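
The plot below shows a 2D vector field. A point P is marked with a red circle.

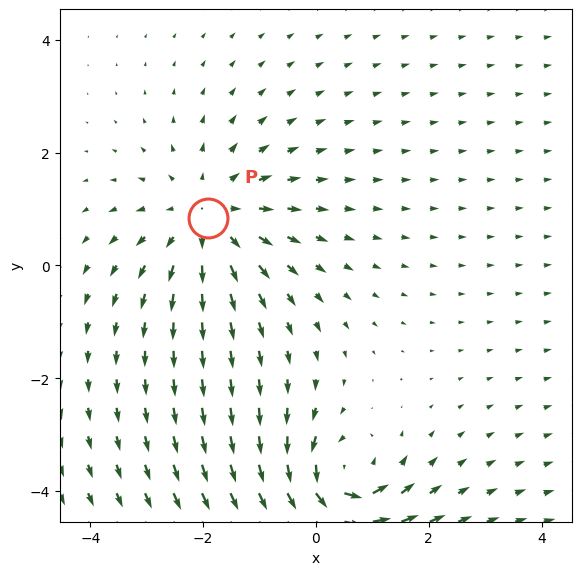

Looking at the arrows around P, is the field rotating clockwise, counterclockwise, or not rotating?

Near P at (-1.9, 0.8) the arrows show no circulation. The curl there is ≈0.

not rotating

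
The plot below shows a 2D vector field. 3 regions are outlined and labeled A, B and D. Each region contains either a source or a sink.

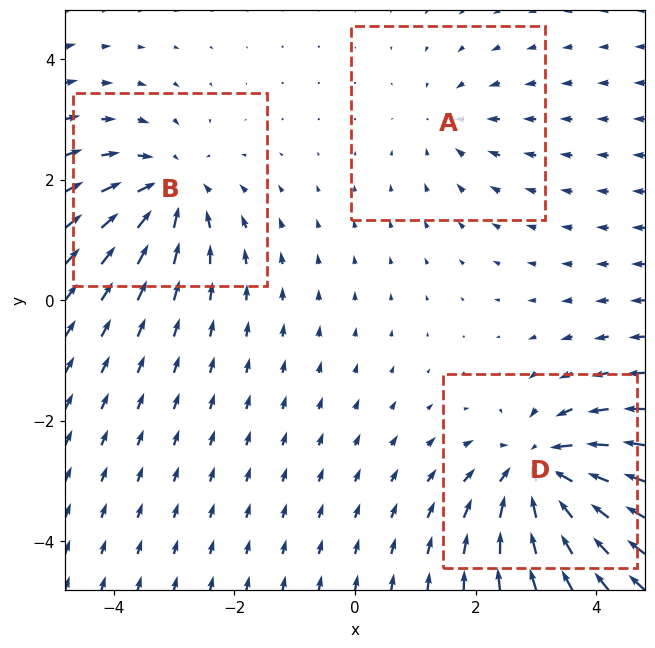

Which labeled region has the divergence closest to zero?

A

Divergence at each region's feature centre — A: about -2, B: about -4, D: about -5. Region A is closest to zero.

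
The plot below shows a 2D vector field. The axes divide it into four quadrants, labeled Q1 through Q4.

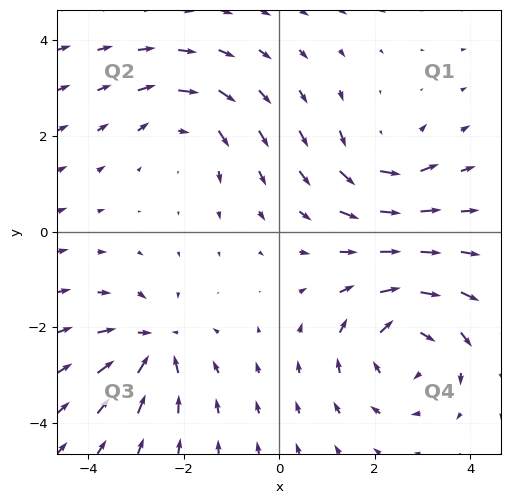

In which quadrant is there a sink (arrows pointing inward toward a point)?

The sink sits at approximately (-2.6, -2.4), which lies in quadrant Q3. The divergence there is about -5, negative as expected for a sink.

Q3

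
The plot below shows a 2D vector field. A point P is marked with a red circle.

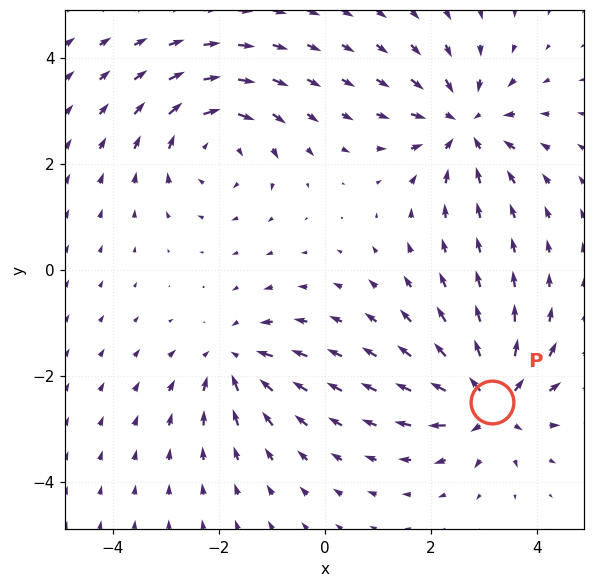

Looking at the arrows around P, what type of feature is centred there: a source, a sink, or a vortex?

At P (3.2, -2.5) the arrows spread outward. Divergence about +7, curl ≈0 — positive divergence with near-zero curl is a source.

source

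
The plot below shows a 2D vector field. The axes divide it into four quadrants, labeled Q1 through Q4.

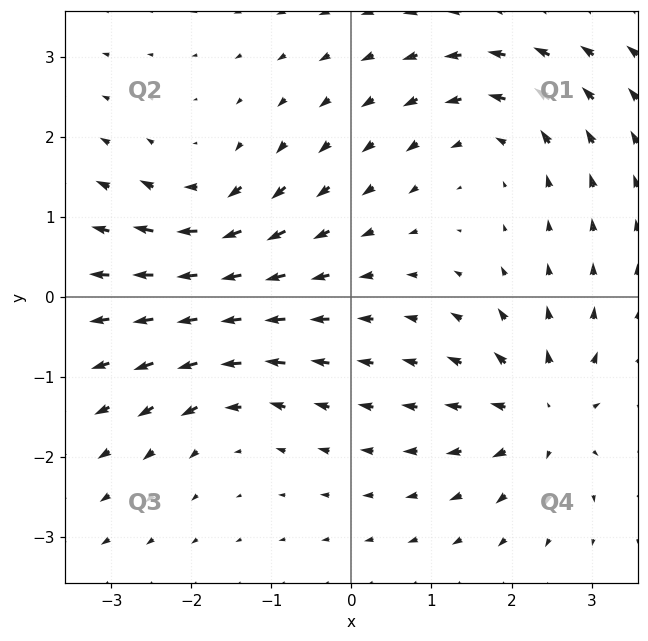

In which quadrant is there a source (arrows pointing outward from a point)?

The source sits at approximately (2.4, -1.5), which lies in quadrant Q4. The divergence there is about +5, positive as expected for a source.

Q4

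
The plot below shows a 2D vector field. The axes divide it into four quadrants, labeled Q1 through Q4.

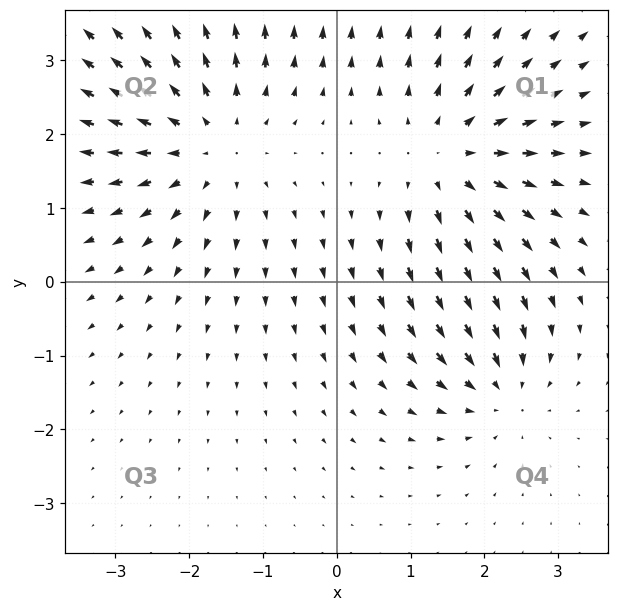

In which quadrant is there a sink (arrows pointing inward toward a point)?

The sink sits at approximately (2.2, -1.5), which lies in quadrant Q4. The divergence there is about -4, negative as expected for a sink.

Q4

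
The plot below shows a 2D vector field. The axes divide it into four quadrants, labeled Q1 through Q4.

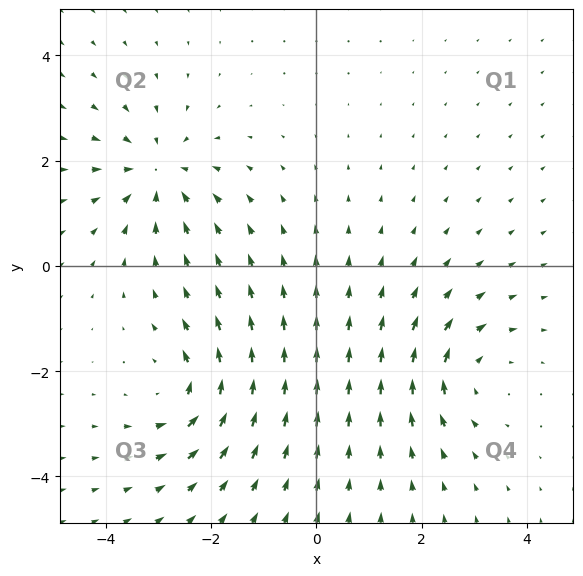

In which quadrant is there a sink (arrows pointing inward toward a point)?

The sink sits at approximately (-3.0, 1.8), which lies in quadrant Q2. The divergence there is about -5, negative as expected for a sink.

Q2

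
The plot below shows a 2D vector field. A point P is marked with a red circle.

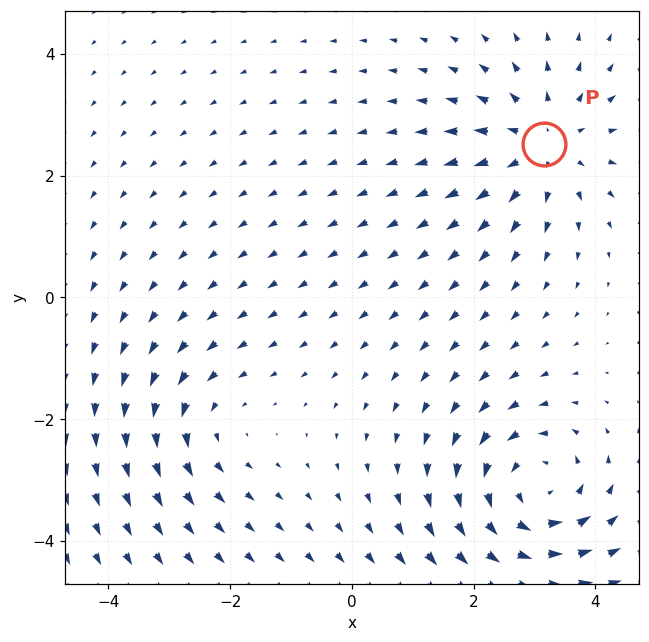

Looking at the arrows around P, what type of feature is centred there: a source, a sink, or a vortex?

At P (3.2, 2.5) the arrows spread outward. Divergence about +4, curl ≈0 — positive divergence with near-zero curl is a source.

source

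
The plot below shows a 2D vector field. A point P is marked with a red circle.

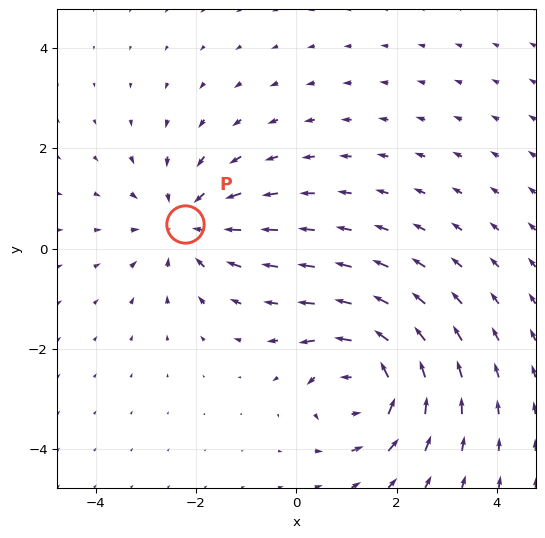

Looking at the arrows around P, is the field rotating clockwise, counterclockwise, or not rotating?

Near P at (-2.2, 0.5) the arrows show no circulation. The curl there is ≈0.

not rotating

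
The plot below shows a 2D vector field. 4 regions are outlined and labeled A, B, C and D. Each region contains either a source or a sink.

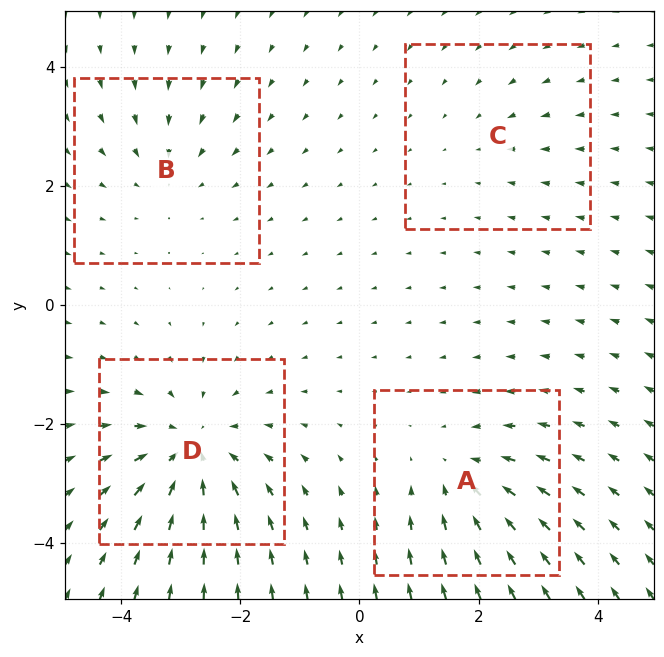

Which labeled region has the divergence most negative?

Divergence at each region's feature centre — A: about -4, B: about -3, C: about -2, D: about -6. Region D is most negative.

D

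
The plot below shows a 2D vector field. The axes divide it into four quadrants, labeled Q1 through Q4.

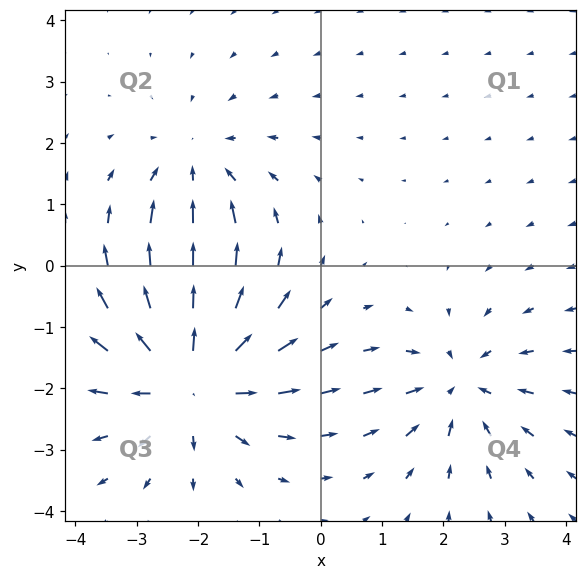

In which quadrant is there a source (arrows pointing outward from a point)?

The source sits at approximately (-2.1, -1.8), which lies in quadrant Q3. The divergence there is about +4, positive as expected for a source.

Q3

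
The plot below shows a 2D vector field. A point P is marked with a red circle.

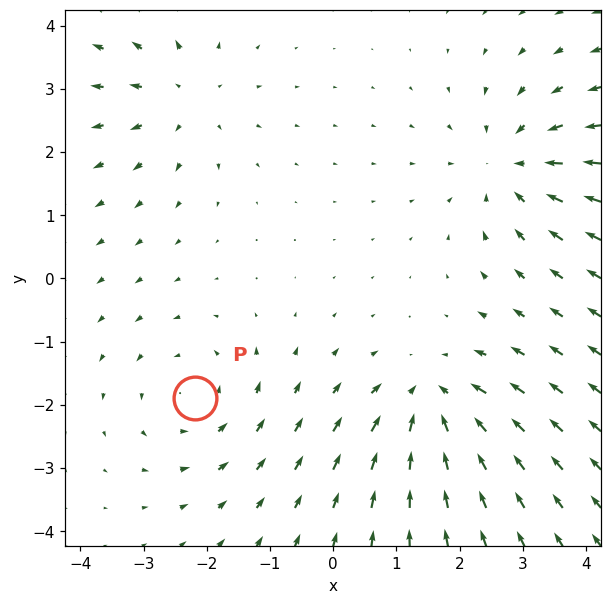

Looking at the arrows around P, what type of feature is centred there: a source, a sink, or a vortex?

At P (-2.2, -1.9) the arrows circulate counterclockwise. Divergence ≈0, curl about +3 — near-zero divergence with nonzero curl is a vortex.

vortex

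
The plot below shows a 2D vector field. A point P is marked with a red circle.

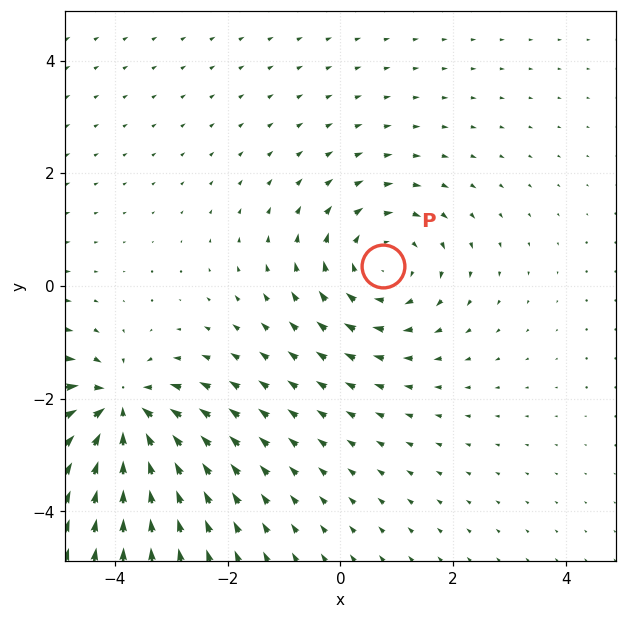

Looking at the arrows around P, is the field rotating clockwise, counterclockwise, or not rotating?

Near P at (0.8, 0.4) the arrows circulate clockwise. The curl (z-component) there is about -3; negative curl means clockwise rotation.

clockwise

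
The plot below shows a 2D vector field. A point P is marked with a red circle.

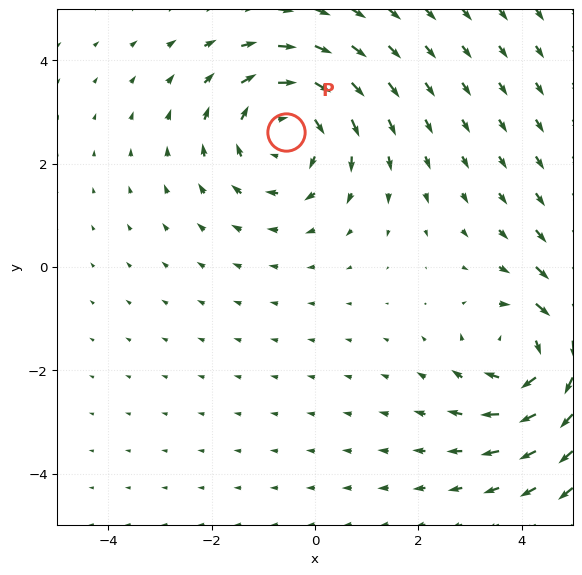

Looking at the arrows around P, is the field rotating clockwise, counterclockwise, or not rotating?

clockwise

Near P at (-0.6, 2.6) the arrows circulate clockwise. The curl (z-component) there is about -3; negative curl means clockwise rotation.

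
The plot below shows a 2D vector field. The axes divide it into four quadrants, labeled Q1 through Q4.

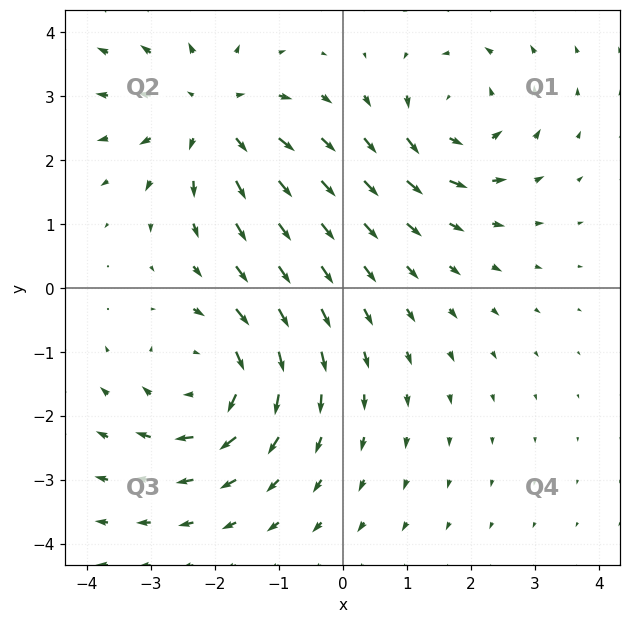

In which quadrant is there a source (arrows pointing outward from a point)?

Q2

The source sits at approximately (-2.1, 2.7), which lies in quadrant Q2. The divergence there is about +4, positive as expected for a source.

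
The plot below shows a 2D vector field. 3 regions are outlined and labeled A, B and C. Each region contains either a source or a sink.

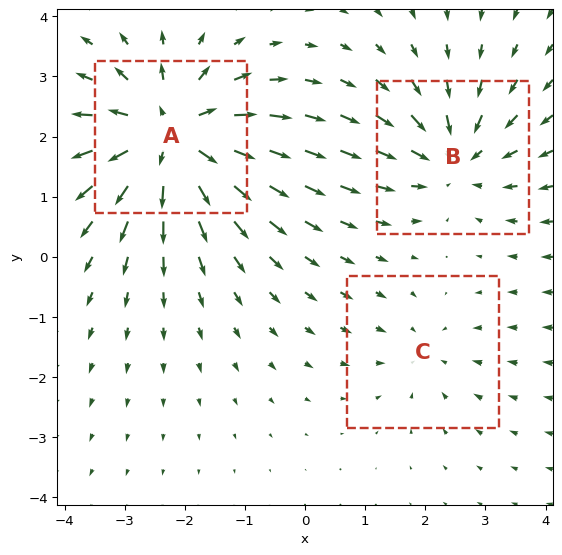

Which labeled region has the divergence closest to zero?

C

Divergence at each region's feature centre — A: about +5, B: about -4, C: about -2. Region C is closest to zero.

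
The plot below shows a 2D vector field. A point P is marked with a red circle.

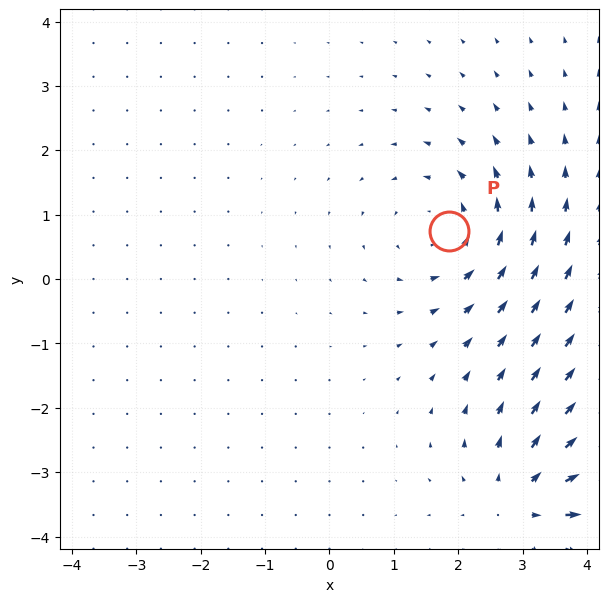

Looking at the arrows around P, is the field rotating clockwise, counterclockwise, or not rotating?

Near P at (1.9, 0.8) the arrows circulate counterclockwise. The curl (z-component) there is about +3; positive curl means counterclockwise rotation.

counterclockwise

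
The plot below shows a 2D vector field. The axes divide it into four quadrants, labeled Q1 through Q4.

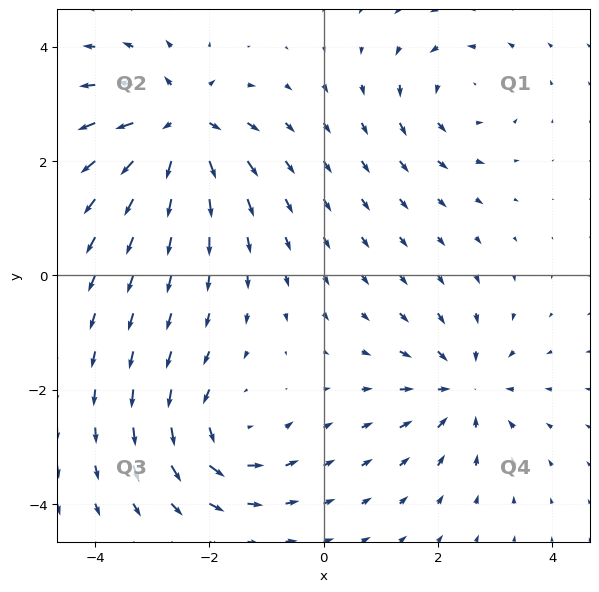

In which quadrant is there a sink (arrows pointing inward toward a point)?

The sink sits at approximately (2.5, -2.0), which lies in quadrant Q4. The divergence there is about -4, negative as expected for a sink.

Q4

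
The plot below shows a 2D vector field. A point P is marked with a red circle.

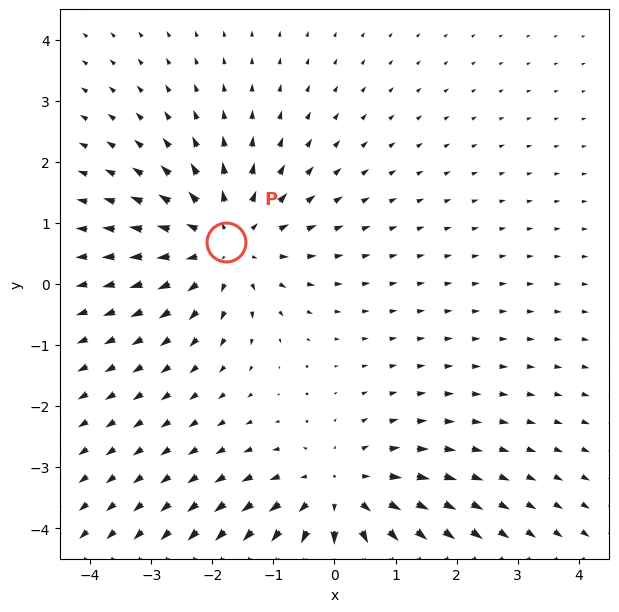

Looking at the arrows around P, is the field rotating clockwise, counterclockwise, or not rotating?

not rotating

Near P at (-1.8, 0.7) the arrows show no circulation. The curl there is ≈0.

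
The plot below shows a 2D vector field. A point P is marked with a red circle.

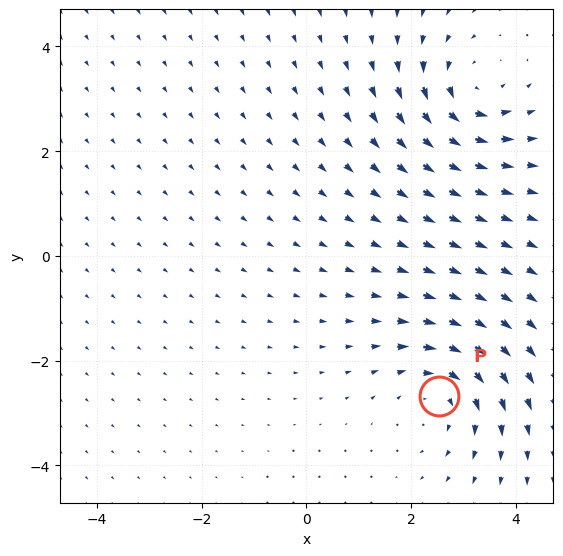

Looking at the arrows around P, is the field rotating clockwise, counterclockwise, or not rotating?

clockwise

Near P at (2.5, -2.7) the arrows circulate clockwise. The curl (z-component) there is about -4; negative curl means clockwise rotation.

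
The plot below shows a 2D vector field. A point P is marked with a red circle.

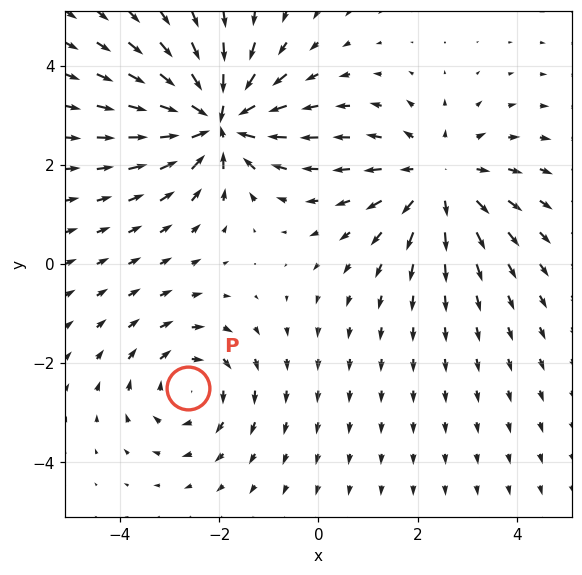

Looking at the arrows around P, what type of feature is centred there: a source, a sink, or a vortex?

vortex

At P (-2.6, -2.5) the arrows circulate clockwise. Divergence ≈0, curl about -3 — near-zero divergence with nonzero curl is a vortex.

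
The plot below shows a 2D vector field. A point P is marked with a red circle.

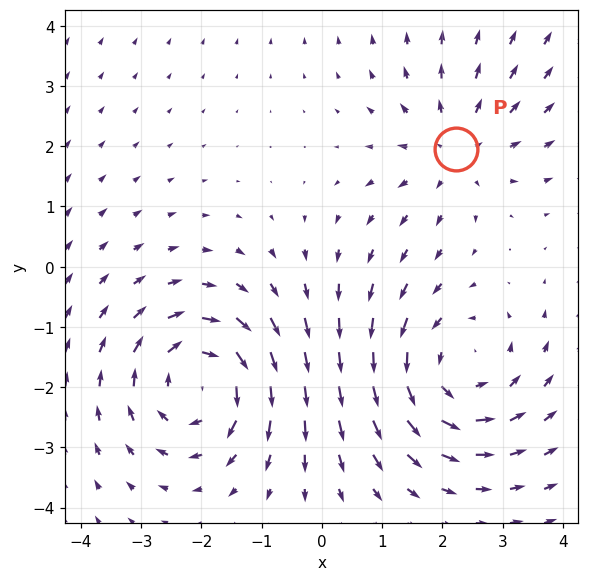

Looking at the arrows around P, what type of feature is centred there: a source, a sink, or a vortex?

source

At P (2.2, 2.0) the arrows spread outward. Divergence about +3, curl ≈0 — positive divergence with near-zero curl is a source.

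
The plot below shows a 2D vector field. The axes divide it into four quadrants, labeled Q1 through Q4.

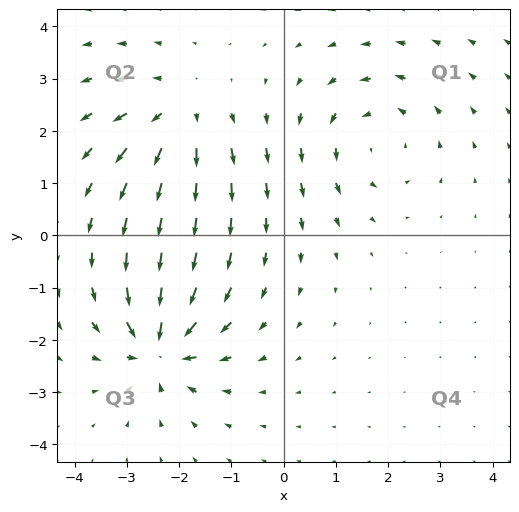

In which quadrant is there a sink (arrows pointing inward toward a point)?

The sink sits at approximately (-2.4, -2.1), which lies in quadrant Q3. The divergence there is about -5, negative as expected for a sink.

Q3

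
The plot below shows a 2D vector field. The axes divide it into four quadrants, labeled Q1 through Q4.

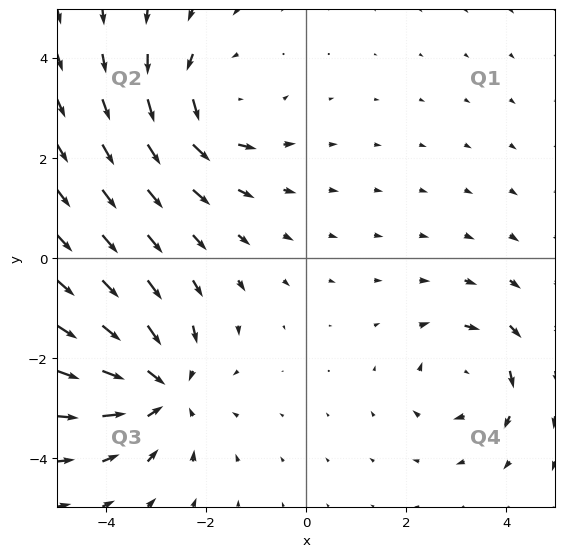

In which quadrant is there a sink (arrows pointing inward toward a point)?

Q3

The sink sits at approximately (-2.9, -2.6), which lies in quadrant Q3. The divergence there is about -4, negative as expected for a sink.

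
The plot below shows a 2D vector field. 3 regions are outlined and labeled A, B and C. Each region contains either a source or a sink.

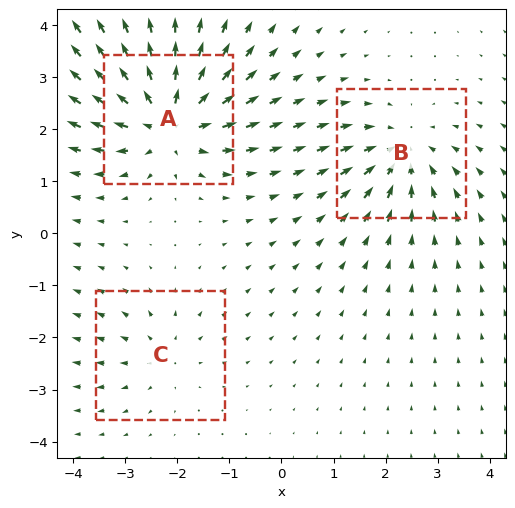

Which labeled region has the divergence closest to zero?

C

Divergence at each region's feature centre — A: about +5, B: about -4, C: about +2. Region C is closest to zero.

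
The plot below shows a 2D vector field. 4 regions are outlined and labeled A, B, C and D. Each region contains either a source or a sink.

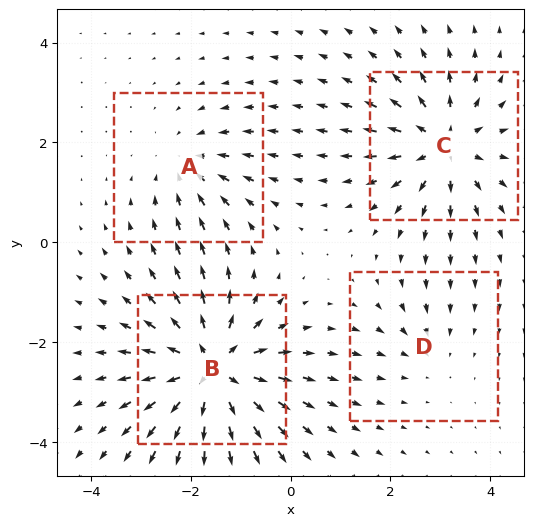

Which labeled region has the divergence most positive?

B

Divergence at each region's feature centre — A: about -3, B: about +7, C: about +5, D: about -2. Region B is most positive.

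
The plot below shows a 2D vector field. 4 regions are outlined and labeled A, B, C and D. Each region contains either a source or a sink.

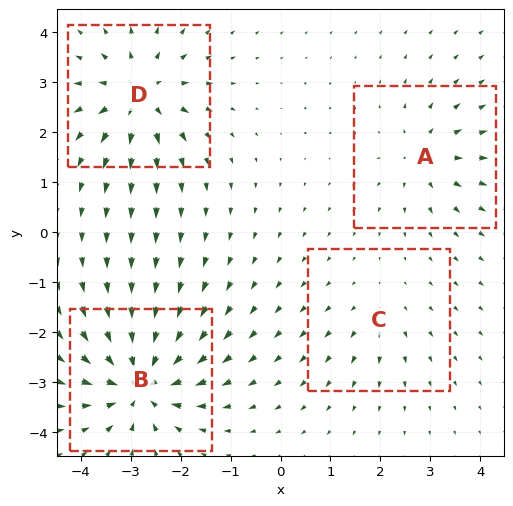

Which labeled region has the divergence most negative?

Divergence at each region's feature centre — A: about +4, B: about -8, C: about +2, D: about +6. Region B is most negative.

B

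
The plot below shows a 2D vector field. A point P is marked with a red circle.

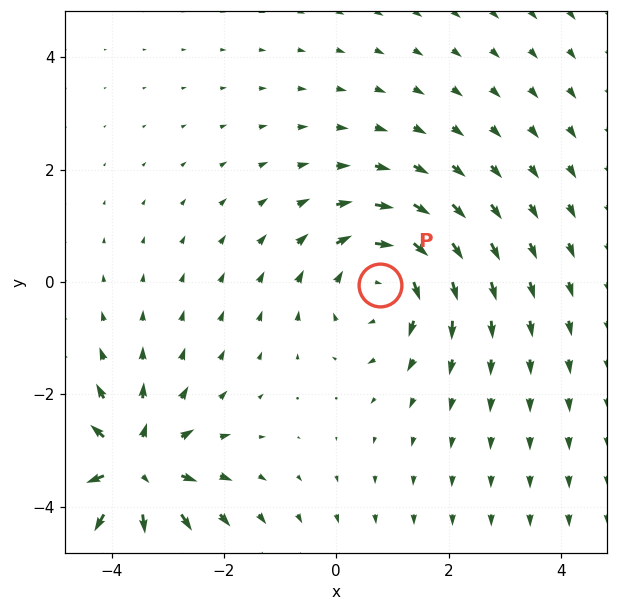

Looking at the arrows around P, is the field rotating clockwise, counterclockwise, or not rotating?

clockwise

Near P at (0.8, -0.1) the arrows circulate clockwise. The curl (z-component) there is about -3; negative curl means clockwise rotation.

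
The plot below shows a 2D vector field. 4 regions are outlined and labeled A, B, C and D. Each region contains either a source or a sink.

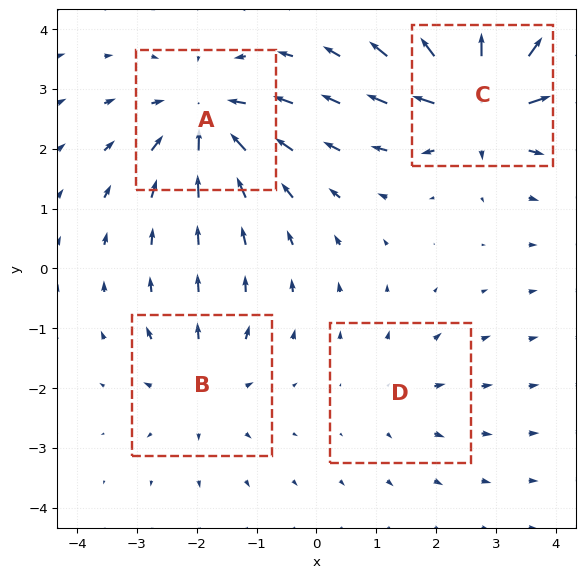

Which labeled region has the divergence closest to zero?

D

Divergence at each region's feature centre — A: about -6, B: about +3, C: about +7, D: about +2. Region D is closest to zero.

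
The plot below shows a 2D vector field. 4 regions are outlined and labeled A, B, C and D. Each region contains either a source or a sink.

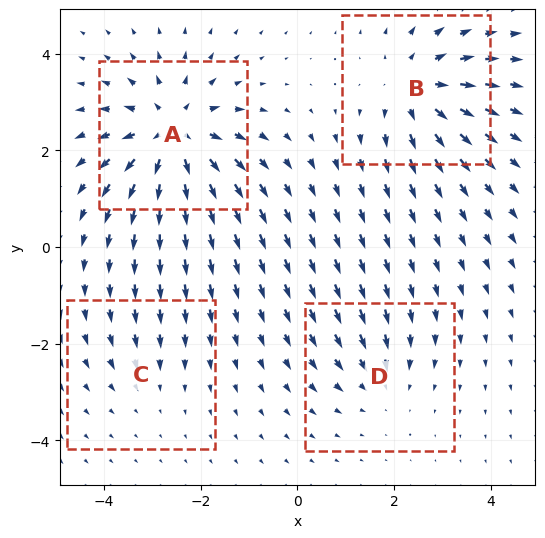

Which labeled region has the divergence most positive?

A

Divergence at each region's feature centre — A: about +7, B: about +5, C: about -2, D: about -3. Region A is most positive.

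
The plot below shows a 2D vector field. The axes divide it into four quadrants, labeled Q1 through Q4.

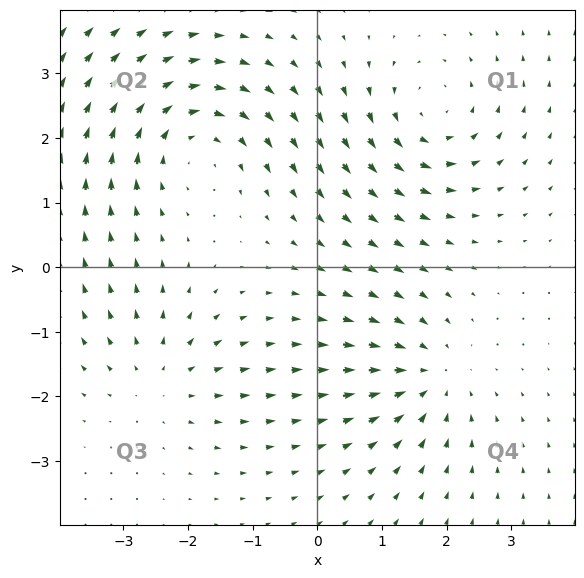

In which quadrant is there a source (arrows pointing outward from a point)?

The source sits at approximately (-2.4, -1.7), which lies in quadrant Q3. The divergence there is about +3, positive as expected for a source.

Q3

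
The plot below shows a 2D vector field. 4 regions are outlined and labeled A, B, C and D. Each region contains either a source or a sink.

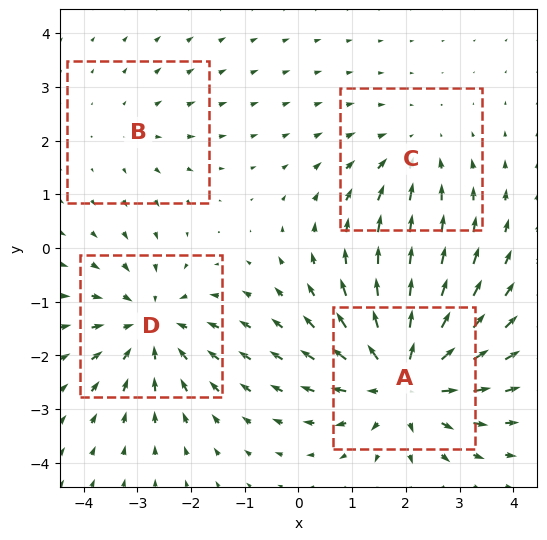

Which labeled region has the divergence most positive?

A

Divergence at each region's feature centre — A: about +6, B: about +2, C: about -3, D: about -5. Region A is most positive.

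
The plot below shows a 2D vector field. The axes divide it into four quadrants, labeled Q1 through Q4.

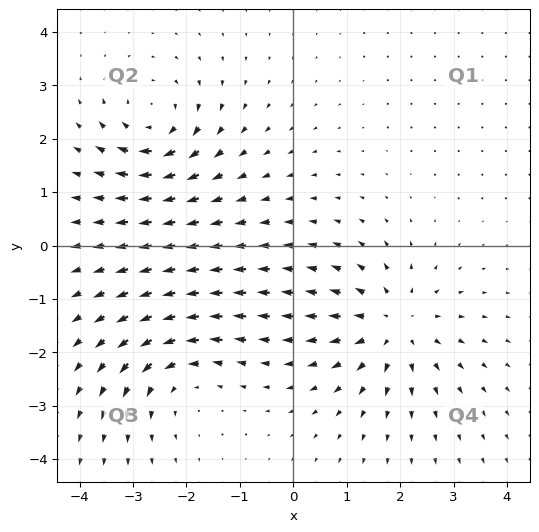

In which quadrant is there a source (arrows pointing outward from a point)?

The source sits at approximately (1.9, -1.5), which lies in quadrant Q4. The divergence there is about +5, positive as expected for a source.

Q4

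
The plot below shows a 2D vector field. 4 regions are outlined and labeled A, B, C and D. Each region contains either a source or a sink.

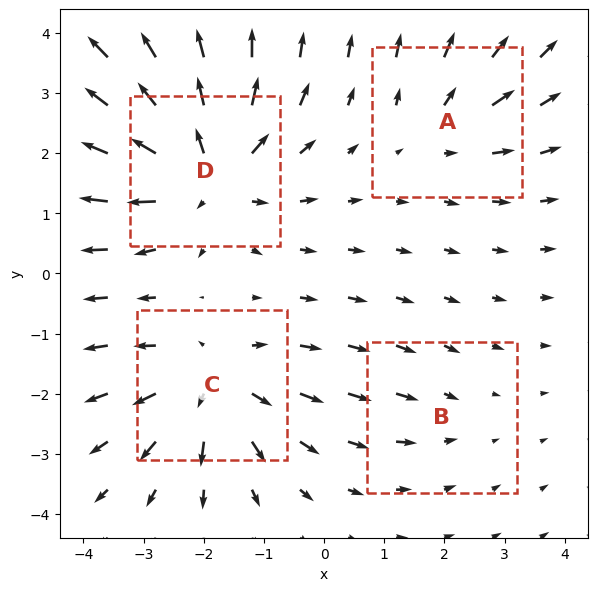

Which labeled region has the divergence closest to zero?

Divergence at each region's feature centre — A: about +3, B: about -2, C: about +5, D: about +7. Region B is closest to zero.

B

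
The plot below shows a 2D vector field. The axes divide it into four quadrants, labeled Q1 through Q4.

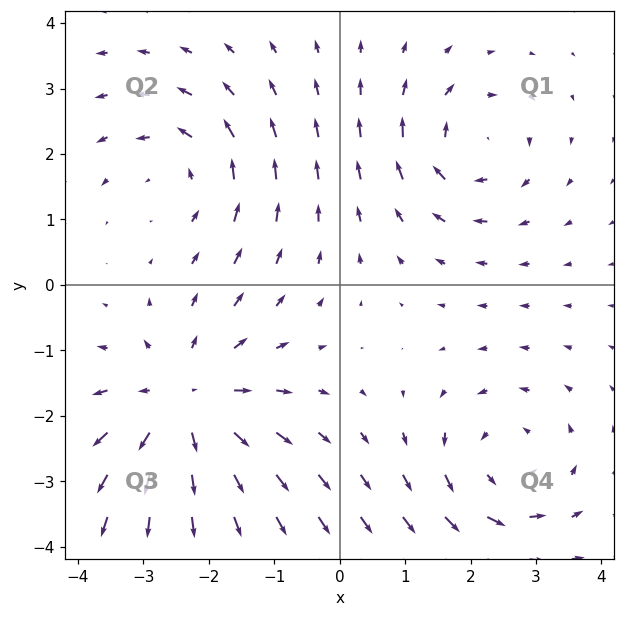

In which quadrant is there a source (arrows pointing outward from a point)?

Q3

The source sits at approximately (-2.4, -1.8), which lies in quadrant Q3. The divergence there is about +4, positive as expected for a source.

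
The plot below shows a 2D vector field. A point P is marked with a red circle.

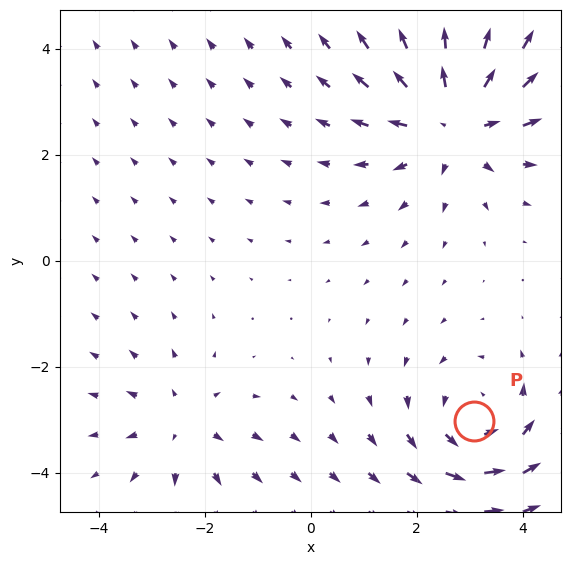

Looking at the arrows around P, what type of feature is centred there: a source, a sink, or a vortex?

vortex

At P (3.1, -3.0) the arrows circulate counterclockwise. Divergence ≈0, curl about +3 — near-zero divergence with nonzero curl is a vortex.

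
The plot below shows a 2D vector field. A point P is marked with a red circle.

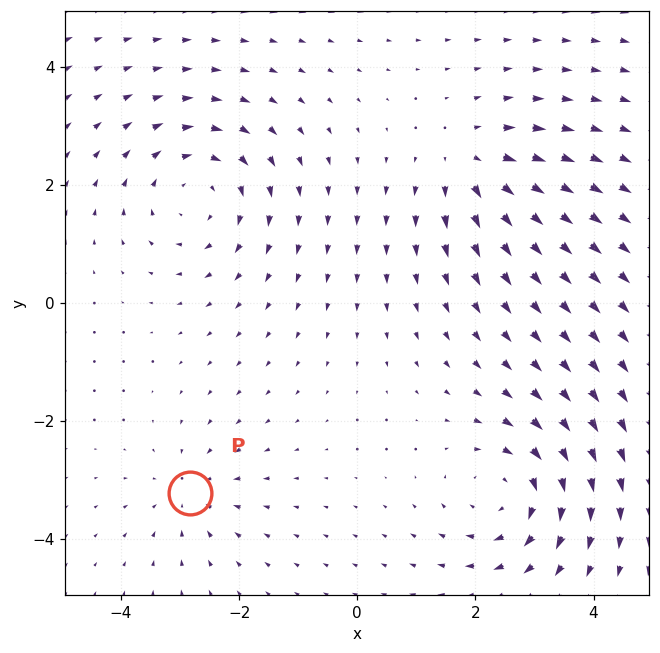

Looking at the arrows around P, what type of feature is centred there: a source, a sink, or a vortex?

At P (-2.8, -3.2) the arrows converge inward. Divergence about -3, curl ≈0 — negative divergence with near-zero curl is a sink.

sink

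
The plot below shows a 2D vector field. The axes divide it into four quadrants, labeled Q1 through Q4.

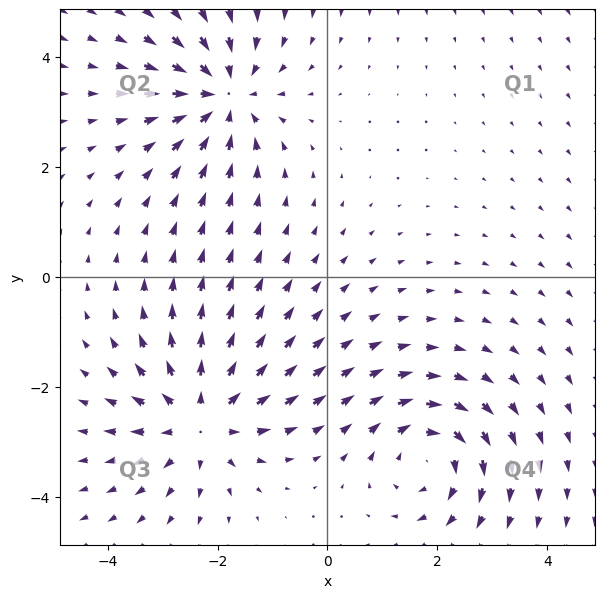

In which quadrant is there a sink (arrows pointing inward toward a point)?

Q2

The sink sits at approximately (-1.9, 3.3), which lies in quadrant Q2. The divergence there is about -5, negative as expected for a sink.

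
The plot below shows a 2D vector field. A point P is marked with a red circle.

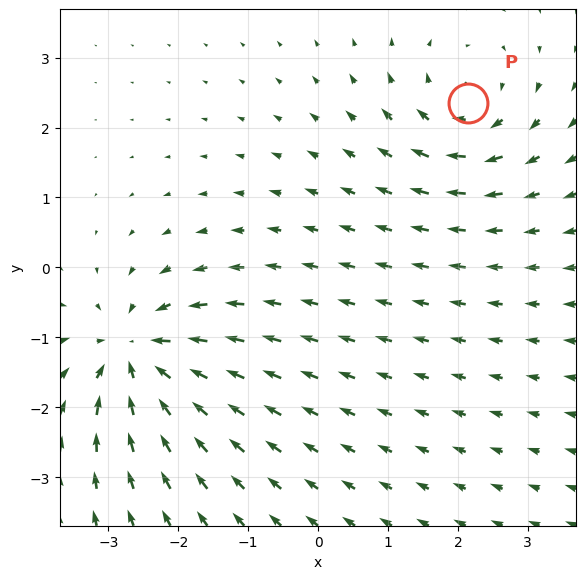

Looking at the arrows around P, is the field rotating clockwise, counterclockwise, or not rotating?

clockwise

Near P at (2.1, 2.4) the arrows circulate clockwise. The curl (z-component) there is about -4; negative curl means clockwise rotation.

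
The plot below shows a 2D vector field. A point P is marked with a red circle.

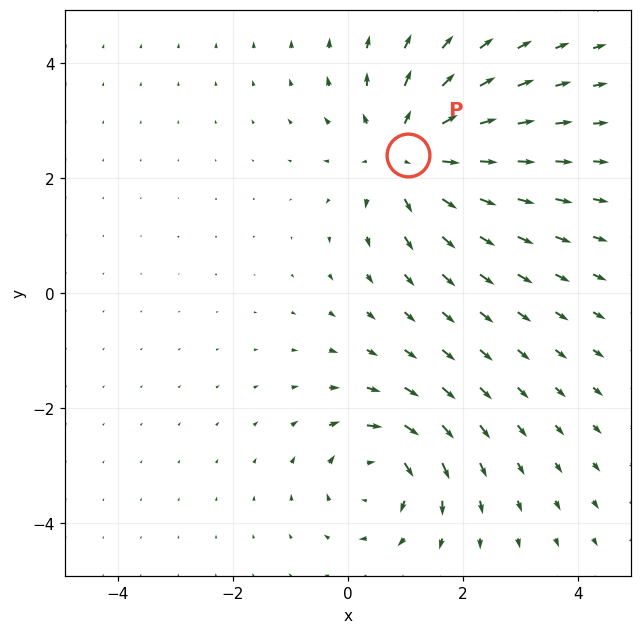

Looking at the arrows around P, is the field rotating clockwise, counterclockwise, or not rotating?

Near P at (1.0, 2.4) the arrows show no circulation. The curl there is ≈0.

not rotating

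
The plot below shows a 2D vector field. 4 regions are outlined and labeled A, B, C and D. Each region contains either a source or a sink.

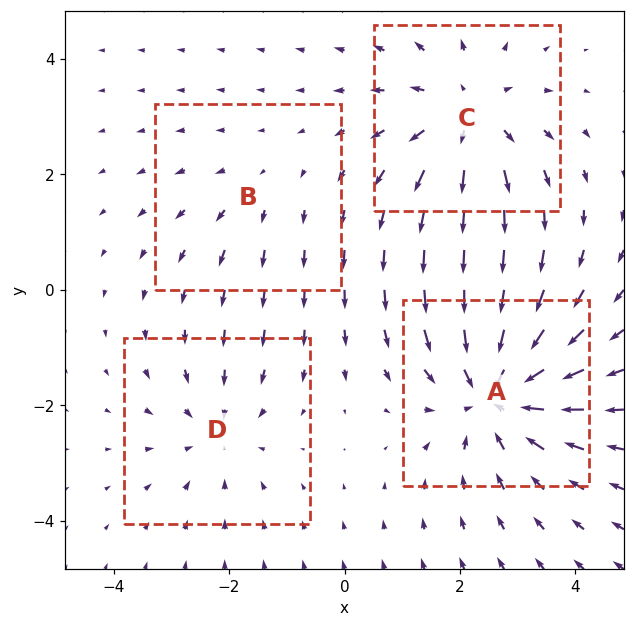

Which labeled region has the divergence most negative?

A

Divergence at each region's feature centre — A: about -6, B: about +2, C: about +4, D: about -3. Region A is most negative.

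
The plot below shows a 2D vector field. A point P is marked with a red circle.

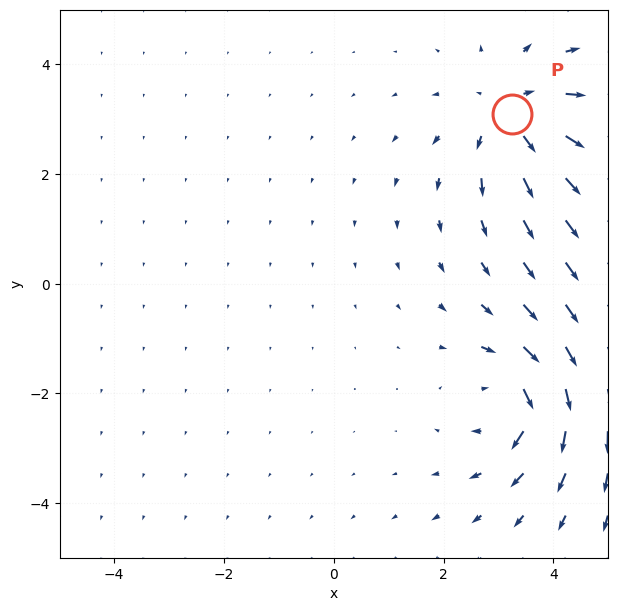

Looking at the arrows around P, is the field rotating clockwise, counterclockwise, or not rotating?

Near P at (3.3, 3.1) the arrows show no circulation. The curl there is ≈0.

not rotating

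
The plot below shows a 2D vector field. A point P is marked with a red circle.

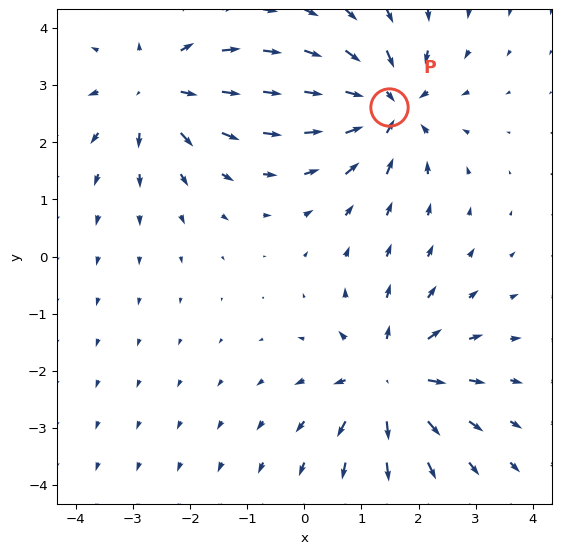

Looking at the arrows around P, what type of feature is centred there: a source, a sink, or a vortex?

sink

At P (1.5, 2.6) the arrows converge inward. Divergence about -5, curl ≈0 — negative divergence with near-zero curl is a sink.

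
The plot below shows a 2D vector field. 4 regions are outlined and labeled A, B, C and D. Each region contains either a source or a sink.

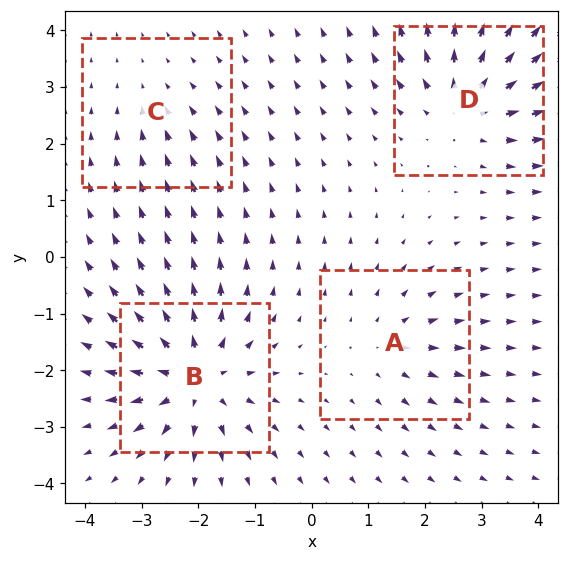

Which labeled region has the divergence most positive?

B

Divergence at each region's feature centre — A: about +3, B: about +7, C: about -2, D: about +6. Region B is most positive.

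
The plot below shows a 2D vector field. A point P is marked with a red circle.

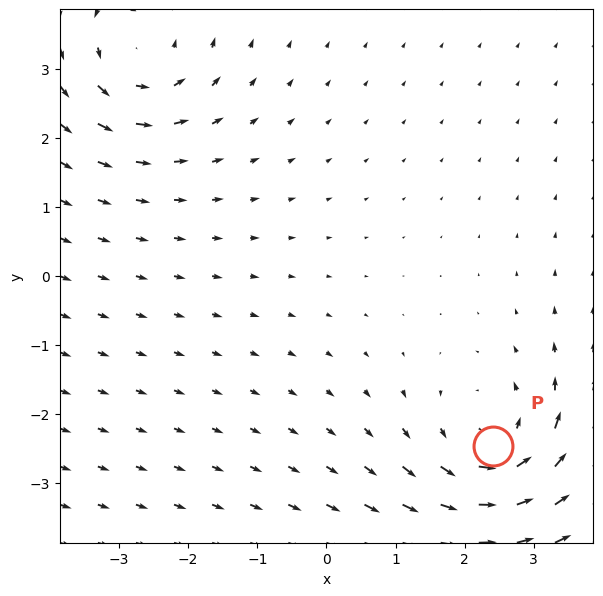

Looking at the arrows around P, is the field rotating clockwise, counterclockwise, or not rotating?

Near P at (2.4, -2.5) the arrows circulate counterclockwise. The curl (z-component) there is about +3; positive curl means counterclockwise rotation.

counterclockwise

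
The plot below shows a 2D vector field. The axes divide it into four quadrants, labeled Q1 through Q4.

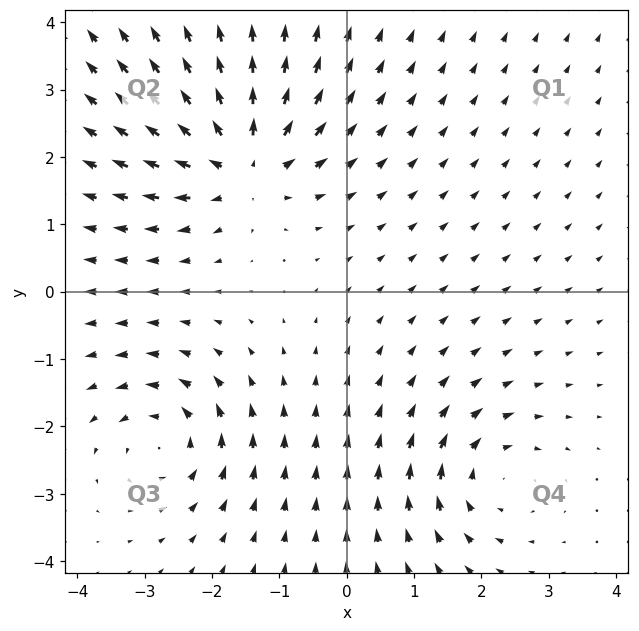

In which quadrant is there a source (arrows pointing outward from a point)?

The source sits at approximately (-1.5, 1.9), which lies in quadrant Q2. The divergence there is about +5, positive as expected for a source.

Q2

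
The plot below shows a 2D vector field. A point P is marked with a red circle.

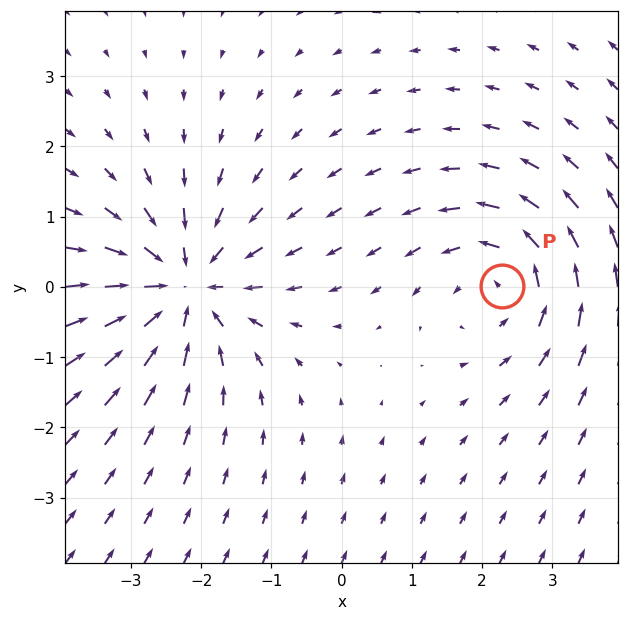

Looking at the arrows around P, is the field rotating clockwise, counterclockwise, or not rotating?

counterclockwise

Near P at (2.3, 0.0) the arrows circulate counterclockwise. The curl (z-component) there is about +3; positive curl means counterclockwise rotation.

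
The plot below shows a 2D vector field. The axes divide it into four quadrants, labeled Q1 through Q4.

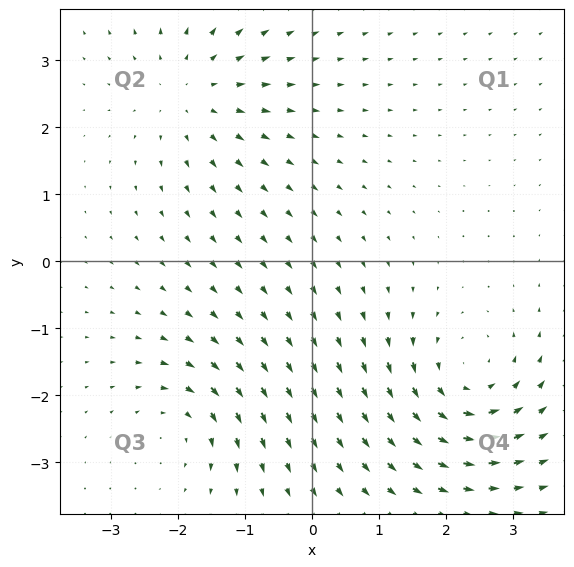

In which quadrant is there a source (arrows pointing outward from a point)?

The source sits at approximately (-1.8, 2.5), which lies in quadrant Q2. The divergence there is about +3, positive as expected for a source.

Q2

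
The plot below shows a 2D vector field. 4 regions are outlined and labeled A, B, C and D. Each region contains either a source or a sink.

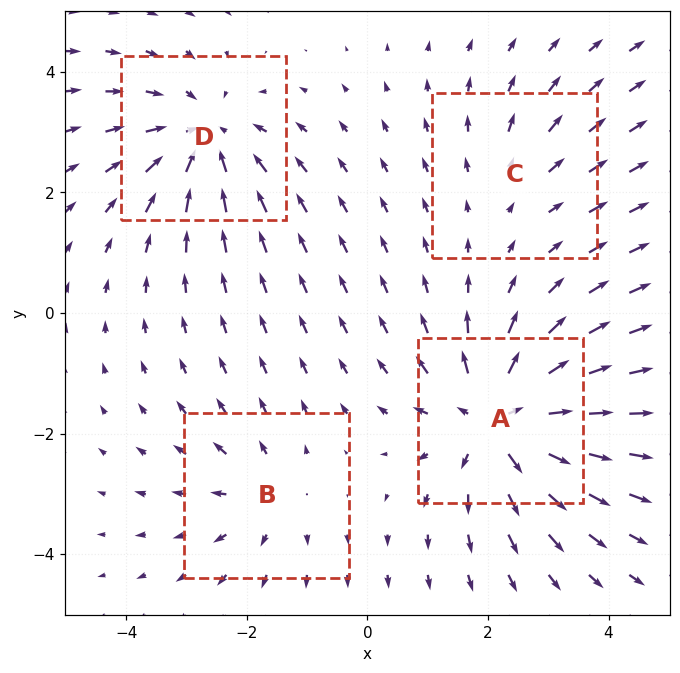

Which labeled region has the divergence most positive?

A

Divergence at each region's feature centre — A: about +6, B: about +3, C: about +2, D: about -5. Region A is most positive.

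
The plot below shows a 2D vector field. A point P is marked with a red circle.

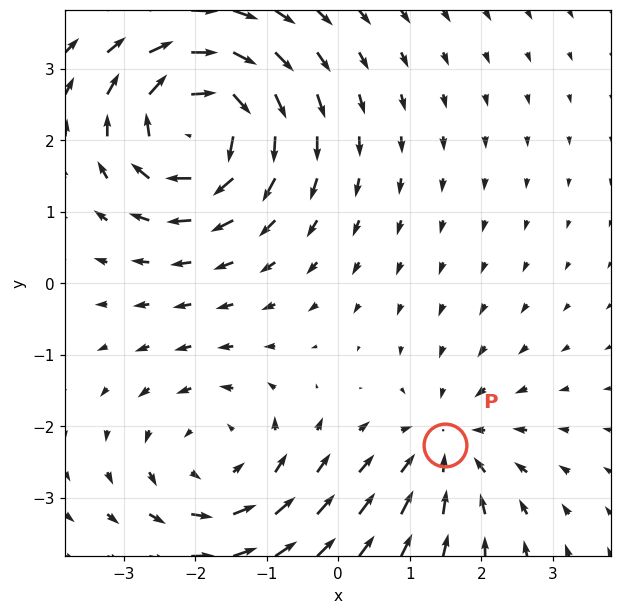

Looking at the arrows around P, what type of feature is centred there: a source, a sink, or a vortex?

sink

At P (1.5, -2.3) the arrows converge inward. Divergence about -3, curl ≈0 — negative divergence with near-zero curl is a sink.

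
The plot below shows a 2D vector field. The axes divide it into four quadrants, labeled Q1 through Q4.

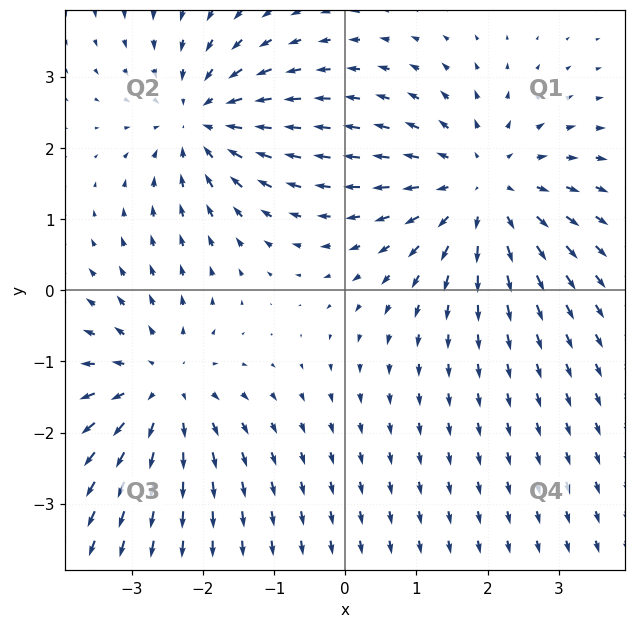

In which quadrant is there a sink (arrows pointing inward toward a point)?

The sink sits at approximately (-2.0, 2.4), which lies in quadrant Q2. The divergence there is about -4, negative as expected for a sink.

Q2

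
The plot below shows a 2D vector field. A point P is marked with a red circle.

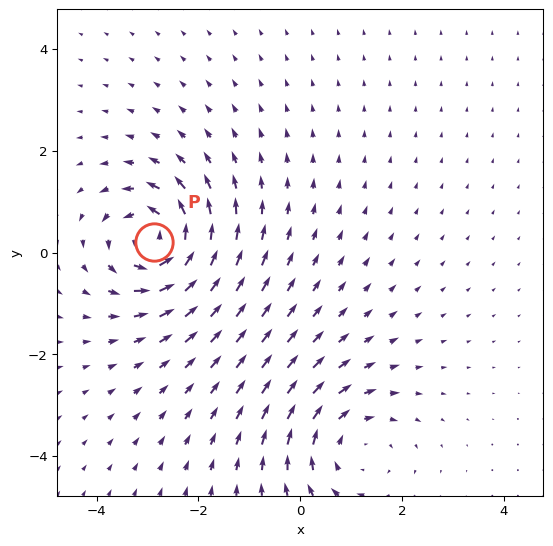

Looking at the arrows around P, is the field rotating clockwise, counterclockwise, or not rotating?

Near P at (-2.9, 0.2) the arrows circulate counterclockwise. The curl (z-component) there is about +6; positive curl means counterclockwise rotation.

counterclockwise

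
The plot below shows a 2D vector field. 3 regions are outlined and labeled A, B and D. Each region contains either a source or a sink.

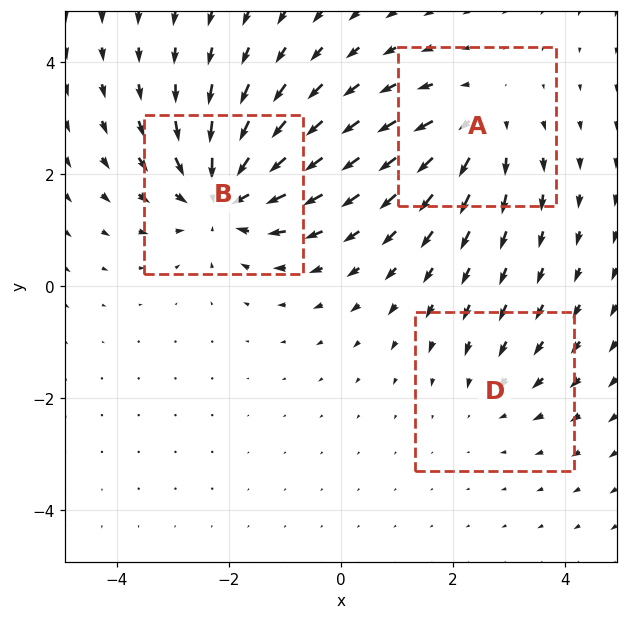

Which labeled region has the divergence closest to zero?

D

Divergence at each region's feature centre — A: about +3, B: about -5, D: about -2. Region D is closest to zero.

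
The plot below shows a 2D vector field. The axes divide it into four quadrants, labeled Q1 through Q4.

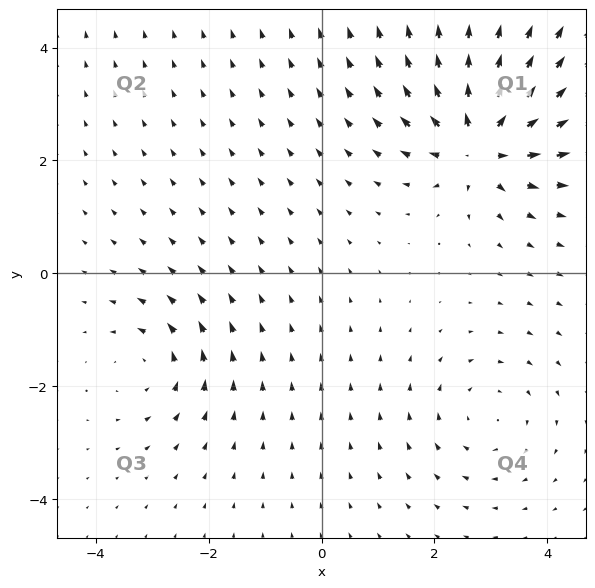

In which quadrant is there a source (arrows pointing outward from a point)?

The source sits at approximately (2.8, 2.3), which lies in quadrant Q1. The divergence there is about +6, positive as expected for a source.

Q1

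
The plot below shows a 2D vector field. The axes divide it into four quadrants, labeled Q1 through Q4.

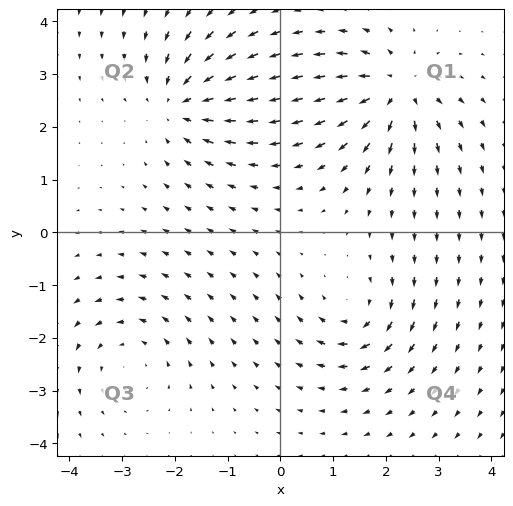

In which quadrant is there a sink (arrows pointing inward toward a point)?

The sink sits at approximately (-1.9, 2.4), which lies in quadrant Q2. The divergence there is about -5, negative as expected for a sink.

Q2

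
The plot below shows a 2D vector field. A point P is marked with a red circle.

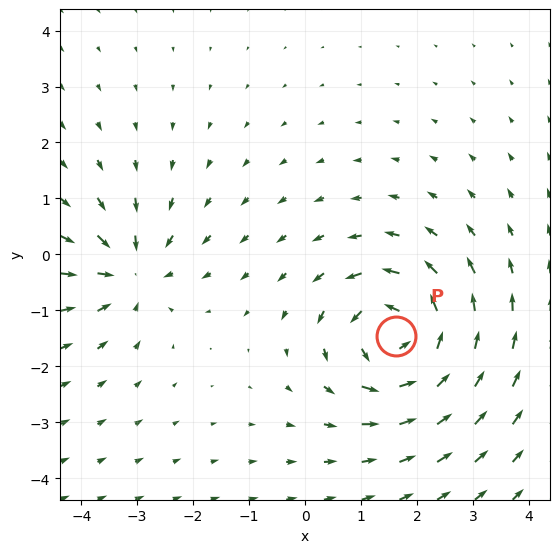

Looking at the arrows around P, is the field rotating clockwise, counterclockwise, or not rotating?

Near P at (1.6, -1.5) the arrows circulate counterclockwise. The curl (z-component) there is about +6; positive curl means counterclockwise rotation.

counterclockwise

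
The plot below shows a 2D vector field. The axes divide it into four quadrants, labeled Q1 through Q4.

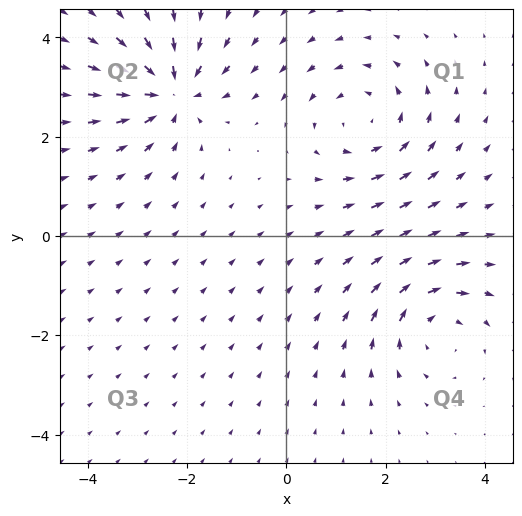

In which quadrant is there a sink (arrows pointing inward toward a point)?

The sink sits at approximately (-2.3, 2.9), which lies in quadrant Q2. The divergence there is about -5, negative as expected for a sink.

Q2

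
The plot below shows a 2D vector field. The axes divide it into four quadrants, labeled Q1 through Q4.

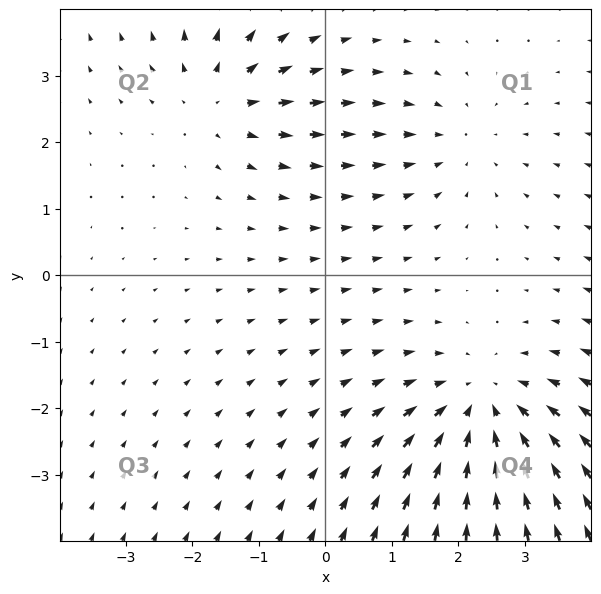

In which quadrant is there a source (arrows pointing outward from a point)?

The source sits at approximately (-1.6, 2.7), which lies in quadrant Q2. The divergence there is about +3, positive as expected for a source.

Q2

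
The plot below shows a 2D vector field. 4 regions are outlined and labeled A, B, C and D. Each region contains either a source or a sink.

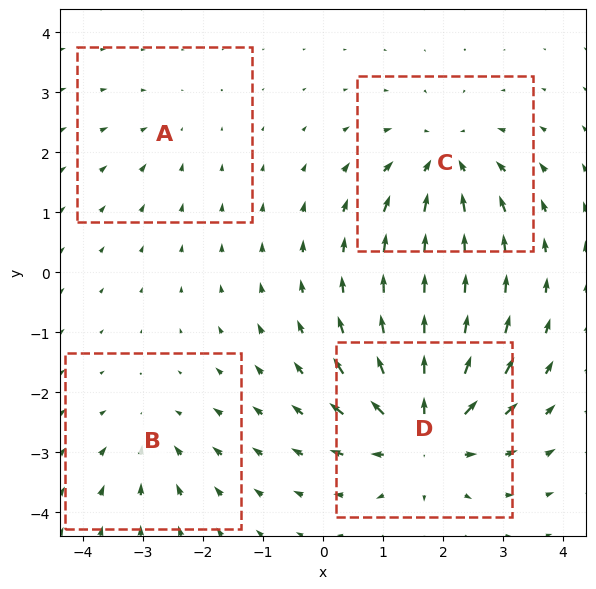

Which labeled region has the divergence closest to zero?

Divergence at each region's feature centre — A: about -2, B: about -3, C: about -6, D: about +8. Region A is closest to zero.

A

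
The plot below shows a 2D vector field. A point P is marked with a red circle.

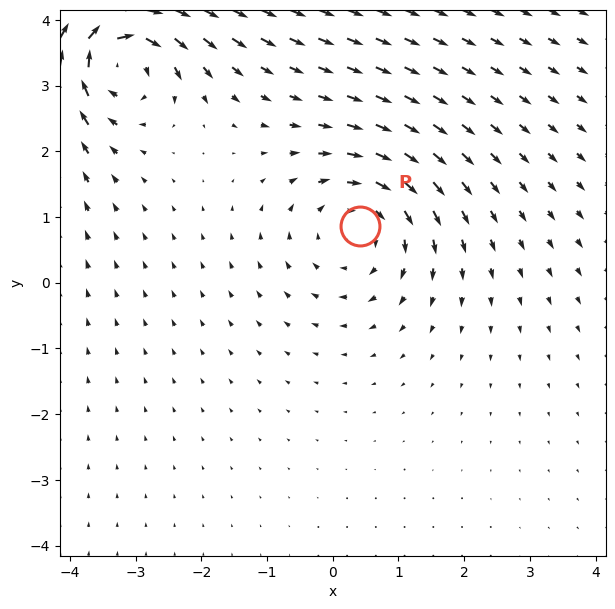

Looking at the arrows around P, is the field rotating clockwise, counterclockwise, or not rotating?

clockwise

Near P at (0.4, 0.9) the arrows circulate clockwise. The curl (z-component) there is about -3; negative curl means clockwise rotation.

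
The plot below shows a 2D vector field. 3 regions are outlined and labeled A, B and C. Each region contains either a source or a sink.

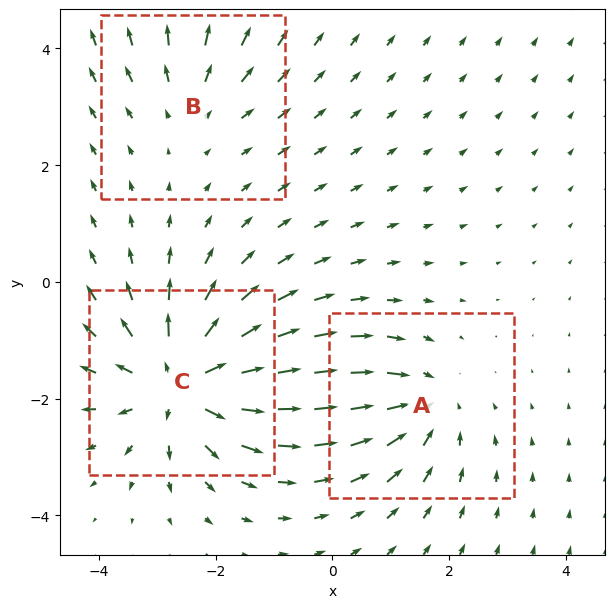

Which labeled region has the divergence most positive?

Divergence at each region's feature centre — A: about -3, B: about +2, C: about +5. Region C is most positive.

C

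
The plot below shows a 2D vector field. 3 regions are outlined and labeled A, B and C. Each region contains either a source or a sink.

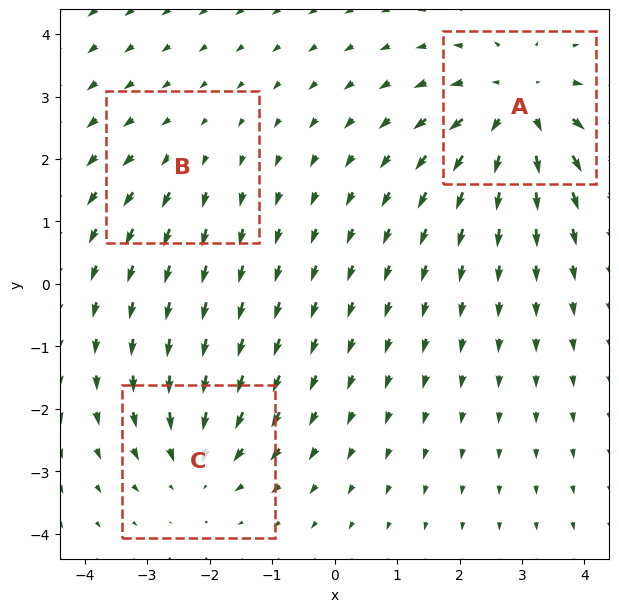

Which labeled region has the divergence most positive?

A

Divergence at each region's feature centre — A: about +5, B: about +2, C: about -3. Region A is most positive.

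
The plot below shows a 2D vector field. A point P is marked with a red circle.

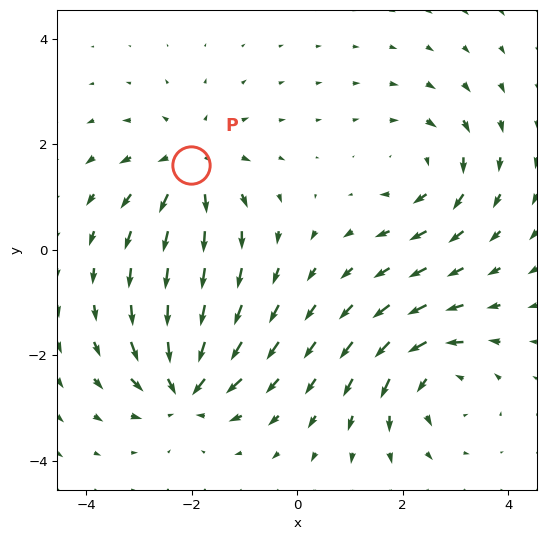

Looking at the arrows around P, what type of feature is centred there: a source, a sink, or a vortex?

source

At P (-2.0, 1.6) the arrows spread outward. Divergence about +5, curl ≈0 — positive divergence with near-zero curl is a source.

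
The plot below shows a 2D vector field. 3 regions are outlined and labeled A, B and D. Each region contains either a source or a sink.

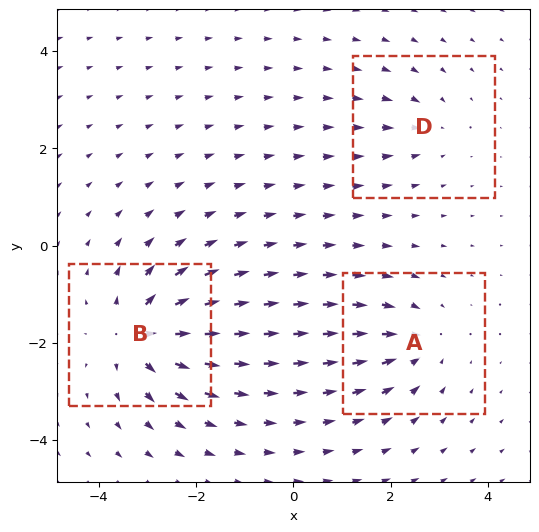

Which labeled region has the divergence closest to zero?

Divergence at each region's feature centre — A: about -4, B: about +6, D: about -2. Region D is closest to zero.

D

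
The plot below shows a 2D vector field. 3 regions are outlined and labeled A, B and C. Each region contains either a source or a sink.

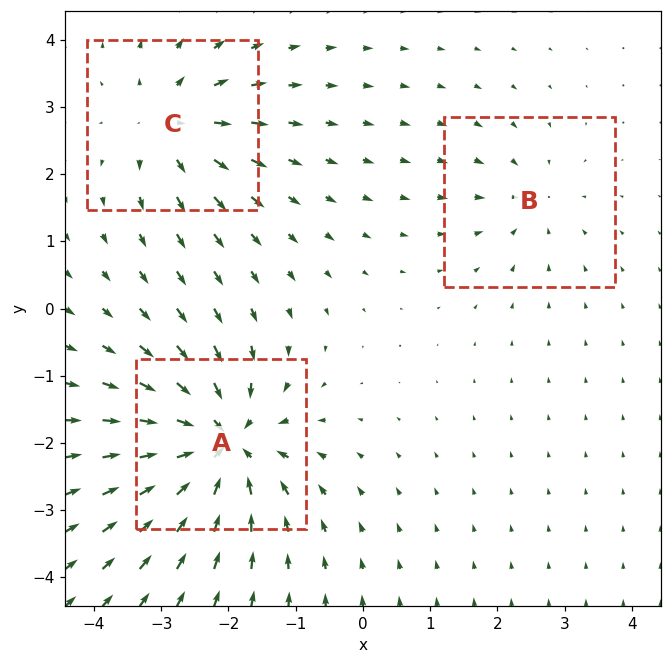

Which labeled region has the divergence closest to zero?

Divergence at each region's feature centre — A: about -6, B: about -2, C: about +4. Region B is closest to zero.

B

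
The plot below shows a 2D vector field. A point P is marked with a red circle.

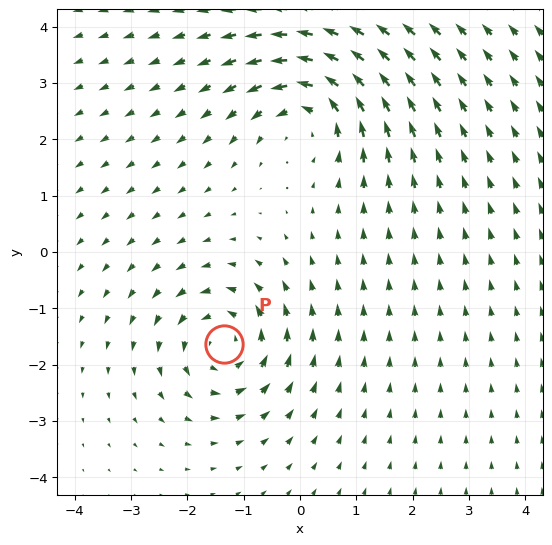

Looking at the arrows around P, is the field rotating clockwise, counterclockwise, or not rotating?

Near P at (-1.3, -1.6) the arrows circulate counterclockwise. The curl (z-component) there is about +4; positive curl means counterclockwise rotation.

counterclockwise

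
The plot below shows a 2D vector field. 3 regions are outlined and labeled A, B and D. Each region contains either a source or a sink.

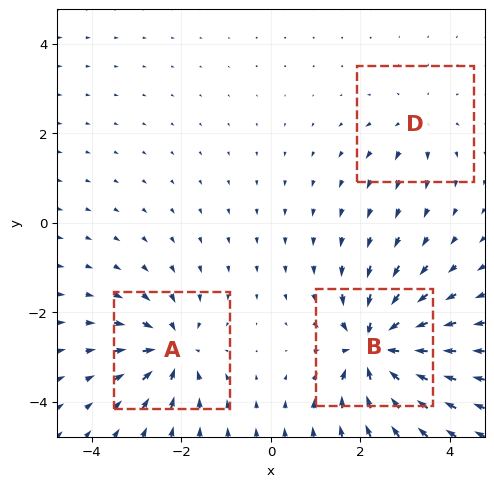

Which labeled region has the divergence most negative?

Divergence at each region's feature centre — A: about -4, B: about -6, D: about +2. Region B is most negative.

B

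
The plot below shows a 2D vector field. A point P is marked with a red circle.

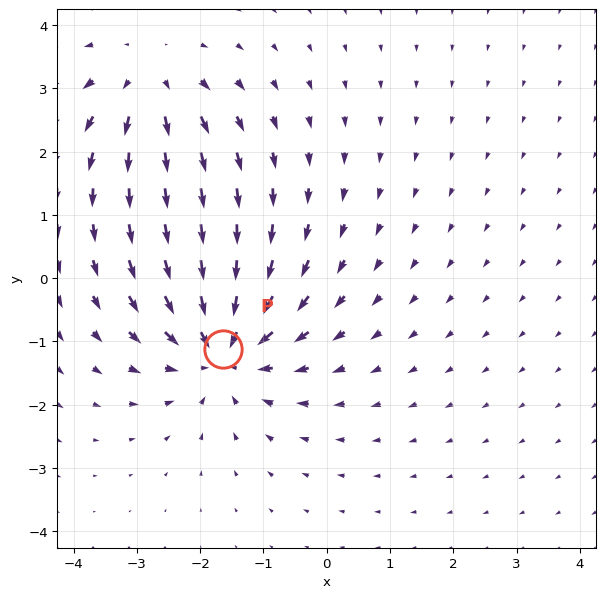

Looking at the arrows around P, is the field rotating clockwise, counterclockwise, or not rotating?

Near P at (-1.6, -1.1) the arrows show no circulation. The curl there is ≈0.

not rotating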